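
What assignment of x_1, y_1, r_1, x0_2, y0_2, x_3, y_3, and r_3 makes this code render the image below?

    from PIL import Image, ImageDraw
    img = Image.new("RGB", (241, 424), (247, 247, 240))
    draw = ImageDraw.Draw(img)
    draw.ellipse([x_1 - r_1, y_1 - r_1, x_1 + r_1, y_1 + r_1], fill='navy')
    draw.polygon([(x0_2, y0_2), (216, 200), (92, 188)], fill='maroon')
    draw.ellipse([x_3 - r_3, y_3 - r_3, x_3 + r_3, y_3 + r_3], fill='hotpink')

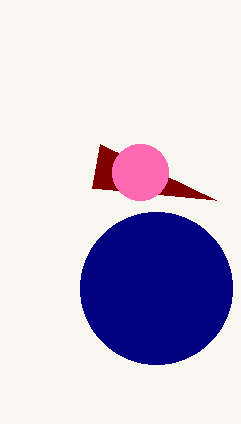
x_1 = 156
y_1 = 288
r_1 = 76
x0_2 = 100
y0_2 = 144
x_3 = 140
y_3 = 172
r_3 = 28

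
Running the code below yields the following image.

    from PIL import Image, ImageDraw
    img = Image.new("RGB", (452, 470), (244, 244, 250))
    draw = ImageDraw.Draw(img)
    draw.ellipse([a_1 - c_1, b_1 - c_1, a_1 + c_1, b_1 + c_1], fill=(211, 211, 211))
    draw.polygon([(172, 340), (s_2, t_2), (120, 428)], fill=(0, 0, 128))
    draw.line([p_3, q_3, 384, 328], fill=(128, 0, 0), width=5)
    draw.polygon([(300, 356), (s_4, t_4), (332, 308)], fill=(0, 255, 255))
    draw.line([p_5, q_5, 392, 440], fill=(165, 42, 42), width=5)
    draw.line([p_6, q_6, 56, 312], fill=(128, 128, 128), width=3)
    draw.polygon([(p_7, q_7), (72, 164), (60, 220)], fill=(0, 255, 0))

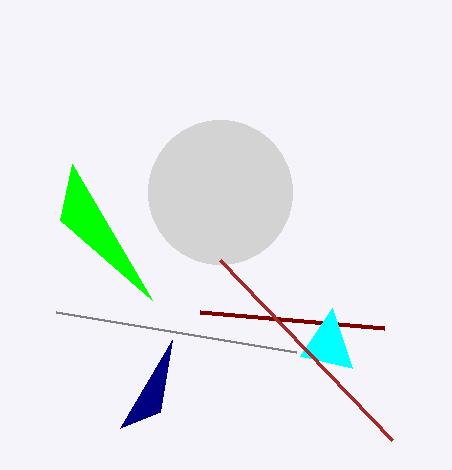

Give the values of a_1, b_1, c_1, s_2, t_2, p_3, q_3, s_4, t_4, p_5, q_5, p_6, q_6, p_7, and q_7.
a_1 = 220, b_1 = 192, c_1 = 72, s_2 = 160, t_2 = 412, p_3 = 200, q_3 = 312, s_4 = 352, t_4 = 368, p_5 = 220, q_5 = 260, p_6 = 296, q_6 = 352, p_7 = 152, q_7 = 300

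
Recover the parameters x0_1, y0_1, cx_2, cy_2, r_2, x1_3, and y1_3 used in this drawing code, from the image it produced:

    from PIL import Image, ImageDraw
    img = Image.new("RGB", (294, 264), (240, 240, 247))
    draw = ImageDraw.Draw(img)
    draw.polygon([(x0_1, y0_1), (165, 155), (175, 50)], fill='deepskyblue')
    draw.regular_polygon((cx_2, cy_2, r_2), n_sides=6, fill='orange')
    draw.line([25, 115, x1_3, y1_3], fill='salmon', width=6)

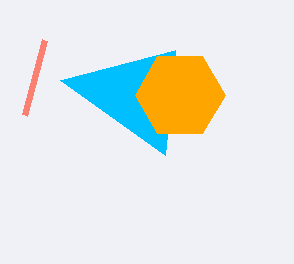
x0_1 = 60
y0_1 = 80
cx_2 = 180
cy_2 = 95
r_2 = 45
x1_3 = 45
y1_3 = 40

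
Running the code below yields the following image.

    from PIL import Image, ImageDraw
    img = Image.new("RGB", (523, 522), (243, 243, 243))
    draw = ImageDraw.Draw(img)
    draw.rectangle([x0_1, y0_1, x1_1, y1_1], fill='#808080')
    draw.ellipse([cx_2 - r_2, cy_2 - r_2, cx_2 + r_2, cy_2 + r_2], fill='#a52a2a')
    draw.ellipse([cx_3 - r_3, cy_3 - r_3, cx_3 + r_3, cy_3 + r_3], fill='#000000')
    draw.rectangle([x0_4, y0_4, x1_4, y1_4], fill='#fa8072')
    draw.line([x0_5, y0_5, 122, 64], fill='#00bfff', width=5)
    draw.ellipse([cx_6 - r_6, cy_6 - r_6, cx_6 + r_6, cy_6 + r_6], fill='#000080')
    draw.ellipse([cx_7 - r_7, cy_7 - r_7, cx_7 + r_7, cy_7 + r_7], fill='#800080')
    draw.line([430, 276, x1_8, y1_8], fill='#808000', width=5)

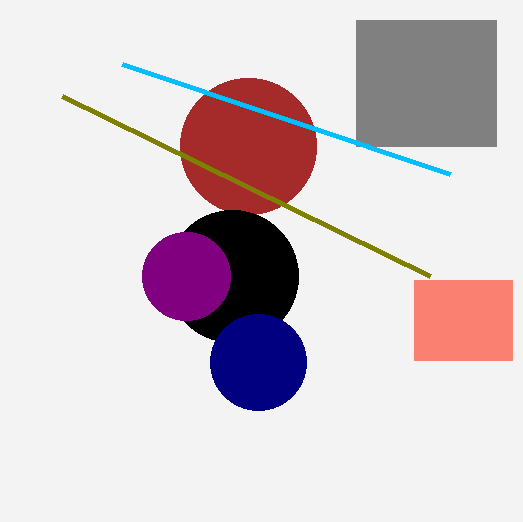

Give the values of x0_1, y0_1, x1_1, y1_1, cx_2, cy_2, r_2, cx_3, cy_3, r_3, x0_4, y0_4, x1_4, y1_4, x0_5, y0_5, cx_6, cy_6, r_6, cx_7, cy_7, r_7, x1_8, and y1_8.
x0_1 = 356; y0_1 = 20; x1_1 = 496; y1_1 = 146; cx_2 = 248; cy_2 = 146; r_2 = 68; cx_3 = 232; cy_3 = 276; r_3 = 66; x0_4 = 414; y0_4 = 280; x1_4 = 512; y1_4 = 360; x0_5 = 450; y0_5 = 174; cx_6 = 258; cy_6 = 362; r_6 = 48; cx_7 = 186; cy_7 = 276; r_7 = 44; x1_8 = 62; y1_8 = 96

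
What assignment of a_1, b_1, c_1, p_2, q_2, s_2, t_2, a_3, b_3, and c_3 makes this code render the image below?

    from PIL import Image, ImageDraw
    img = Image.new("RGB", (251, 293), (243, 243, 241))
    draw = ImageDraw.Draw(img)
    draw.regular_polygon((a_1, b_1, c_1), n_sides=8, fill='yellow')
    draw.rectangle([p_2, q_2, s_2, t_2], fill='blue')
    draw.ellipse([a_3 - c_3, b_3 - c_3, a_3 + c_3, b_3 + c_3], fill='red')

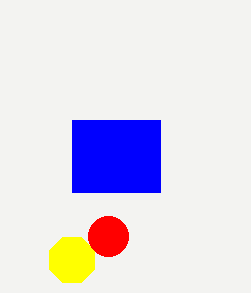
a_1 = 72, b_1 = 260, c_1 = 24, p_2 = 72, q_2 = 120, s_2 = 160, t_2 = 192, a_3 = 108, b_3 = 236, c_3 = 20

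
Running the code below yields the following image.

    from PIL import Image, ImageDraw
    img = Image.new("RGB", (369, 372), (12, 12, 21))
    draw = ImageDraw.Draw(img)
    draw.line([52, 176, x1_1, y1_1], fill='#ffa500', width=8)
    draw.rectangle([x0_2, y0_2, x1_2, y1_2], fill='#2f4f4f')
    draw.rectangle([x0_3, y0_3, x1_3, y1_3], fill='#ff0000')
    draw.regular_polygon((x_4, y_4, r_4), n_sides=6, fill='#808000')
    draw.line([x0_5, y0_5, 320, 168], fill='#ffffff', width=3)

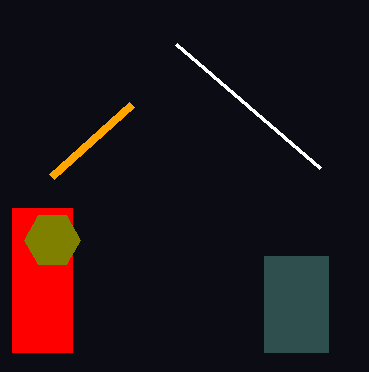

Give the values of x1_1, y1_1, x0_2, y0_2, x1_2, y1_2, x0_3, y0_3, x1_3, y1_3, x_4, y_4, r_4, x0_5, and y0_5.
x1_1 = 132; y1_1 = 104; x0_2 = 264; y0_2 = 256; x1_2 = 328; y1_2 = 352; x0_3 = 12; y0_3 = 208; x1_3 = 72; y1_3 = 352; x_4 = 52; y_4 = 240; r_4 = 28; x0_5 = 176; y0_5 = 44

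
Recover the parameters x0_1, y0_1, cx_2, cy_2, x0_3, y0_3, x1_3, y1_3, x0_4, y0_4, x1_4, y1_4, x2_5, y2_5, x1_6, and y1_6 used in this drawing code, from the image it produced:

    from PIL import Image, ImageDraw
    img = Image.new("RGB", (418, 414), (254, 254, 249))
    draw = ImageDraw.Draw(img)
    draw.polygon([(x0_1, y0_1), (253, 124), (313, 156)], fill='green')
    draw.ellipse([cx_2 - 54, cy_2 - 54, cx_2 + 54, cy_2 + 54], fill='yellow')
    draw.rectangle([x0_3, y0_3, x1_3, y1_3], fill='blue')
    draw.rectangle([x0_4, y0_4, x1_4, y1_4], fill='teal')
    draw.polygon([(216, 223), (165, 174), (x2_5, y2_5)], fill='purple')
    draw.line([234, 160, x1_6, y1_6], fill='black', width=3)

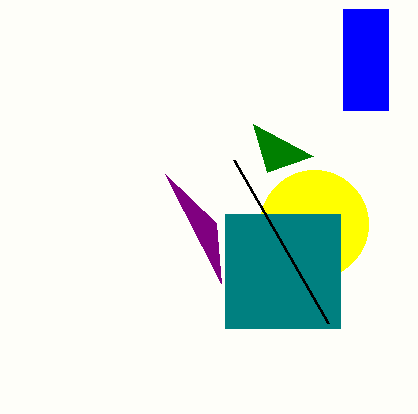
x0_1 = 267, y0_1 = 172, cx_2 = 314, cy_2 = 224, x0_3 = 343, y0_3 = 9, x1_3 = 388, y1_3 = 110, x0_4 = 225, y0_4 = 214, x1_4 = 340, y1_4 = 328, x2_5 = 221, y2_5 = 283, x1_6 = 328, y1_6 = 323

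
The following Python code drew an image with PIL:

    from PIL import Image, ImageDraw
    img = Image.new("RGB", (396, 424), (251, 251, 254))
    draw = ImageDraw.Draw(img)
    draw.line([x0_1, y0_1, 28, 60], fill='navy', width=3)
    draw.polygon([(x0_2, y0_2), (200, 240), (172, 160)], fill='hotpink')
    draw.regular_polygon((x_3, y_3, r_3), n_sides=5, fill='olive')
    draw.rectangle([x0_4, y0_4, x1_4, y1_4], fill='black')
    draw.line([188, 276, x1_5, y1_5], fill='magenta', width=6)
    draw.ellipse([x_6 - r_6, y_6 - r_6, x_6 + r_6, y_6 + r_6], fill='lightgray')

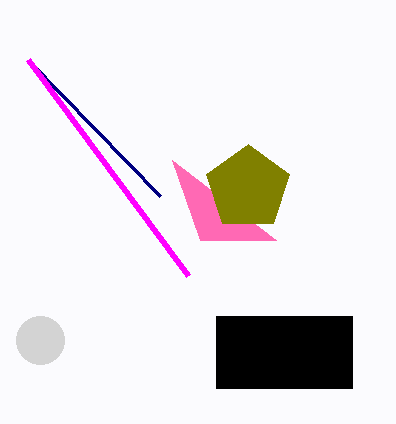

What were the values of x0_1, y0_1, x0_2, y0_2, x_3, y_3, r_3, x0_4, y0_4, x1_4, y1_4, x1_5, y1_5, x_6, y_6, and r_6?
x0_1 = 160
y0_1 = 196
x0_2 = 276
y0_2 = 240
x_3 = 248
y_3 = 188
r_3 = 44
x0_4 = 216
y0_4 = 316
x1_4 = 352
y1_4 = 388
x1_5 = 28
y1_5 = 60
x_6 = 40
y_6 = 340
r_6 = 24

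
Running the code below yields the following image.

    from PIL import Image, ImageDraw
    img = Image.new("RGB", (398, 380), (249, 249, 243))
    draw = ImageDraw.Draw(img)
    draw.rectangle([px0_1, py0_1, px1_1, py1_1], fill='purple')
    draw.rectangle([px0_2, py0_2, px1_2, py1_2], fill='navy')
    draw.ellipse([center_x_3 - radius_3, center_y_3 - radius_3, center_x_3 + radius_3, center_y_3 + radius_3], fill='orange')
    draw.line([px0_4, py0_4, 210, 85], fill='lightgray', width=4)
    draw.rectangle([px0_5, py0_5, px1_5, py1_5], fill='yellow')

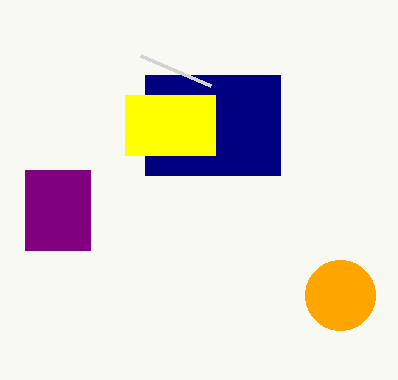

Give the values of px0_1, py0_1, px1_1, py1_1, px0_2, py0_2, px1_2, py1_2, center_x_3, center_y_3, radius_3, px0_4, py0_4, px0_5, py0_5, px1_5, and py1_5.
px0_1 = 25, py0_1 = 170, px1_1 = 90, py1_1 = 250, px0_2 = 145, py0_2 = 75, px1_2 = 280, py1_2 = 175, center_x_3 = 340, center_y_3 = 295, radius_3 = 35, px0_4 = 140, py0_4 = 55, px0_5 = 125, py0_5 = 95, px1_5 = 215, py1_5 = 155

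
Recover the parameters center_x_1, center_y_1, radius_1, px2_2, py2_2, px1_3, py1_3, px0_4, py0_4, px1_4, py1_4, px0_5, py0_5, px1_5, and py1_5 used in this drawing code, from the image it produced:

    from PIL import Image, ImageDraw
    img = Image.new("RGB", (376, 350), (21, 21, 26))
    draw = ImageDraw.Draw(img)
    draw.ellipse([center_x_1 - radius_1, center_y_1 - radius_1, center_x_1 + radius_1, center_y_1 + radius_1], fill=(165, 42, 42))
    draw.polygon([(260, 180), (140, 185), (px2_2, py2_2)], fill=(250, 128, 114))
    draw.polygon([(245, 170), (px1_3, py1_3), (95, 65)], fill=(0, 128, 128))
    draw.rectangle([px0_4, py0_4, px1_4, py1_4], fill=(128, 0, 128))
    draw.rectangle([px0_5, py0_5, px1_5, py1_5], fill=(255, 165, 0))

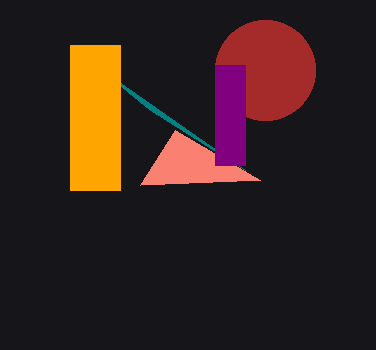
center_x_1 = 265
center_y_1 = 70
radius_1 = 50
px2_2 = 175
py2_2 = 130
px1_3 = 150
py1_3 = 110
px0_4 = 215
py0_4 = 65
px1_4 = 245
py1_4 = 165
px0_5 = 70
py0_5 = 45
px1_5 = 120
py1_5 = 190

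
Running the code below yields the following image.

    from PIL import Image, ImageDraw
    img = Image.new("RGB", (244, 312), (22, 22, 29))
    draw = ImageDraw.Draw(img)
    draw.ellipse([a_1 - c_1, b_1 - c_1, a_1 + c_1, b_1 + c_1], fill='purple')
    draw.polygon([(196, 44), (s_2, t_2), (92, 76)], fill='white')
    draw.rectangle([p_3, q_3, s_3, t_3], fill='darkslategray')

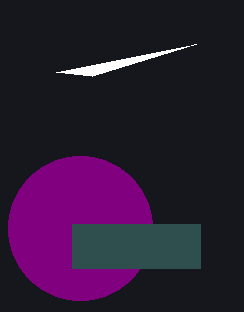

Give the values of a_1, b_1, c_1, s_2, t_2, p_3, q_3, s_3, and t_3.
a_1 = 80, b_1 = 228, c_1 = 72, s_2 = 56, t_2 = 72, p_3 = 72, q_3 = 224, s_3 = 200, t_3 = 268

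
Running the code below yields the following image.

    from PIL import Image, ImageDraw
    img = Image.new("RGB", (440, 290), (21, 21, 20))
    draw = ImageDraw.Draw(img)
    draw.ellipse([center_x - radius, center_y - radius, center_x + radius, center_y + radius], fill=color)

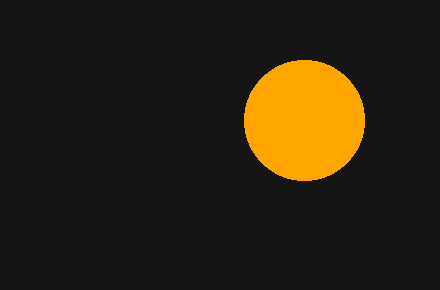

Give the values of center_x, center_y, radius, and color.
center_x = 304
center_y = 120
radius = 60
color = 'orange'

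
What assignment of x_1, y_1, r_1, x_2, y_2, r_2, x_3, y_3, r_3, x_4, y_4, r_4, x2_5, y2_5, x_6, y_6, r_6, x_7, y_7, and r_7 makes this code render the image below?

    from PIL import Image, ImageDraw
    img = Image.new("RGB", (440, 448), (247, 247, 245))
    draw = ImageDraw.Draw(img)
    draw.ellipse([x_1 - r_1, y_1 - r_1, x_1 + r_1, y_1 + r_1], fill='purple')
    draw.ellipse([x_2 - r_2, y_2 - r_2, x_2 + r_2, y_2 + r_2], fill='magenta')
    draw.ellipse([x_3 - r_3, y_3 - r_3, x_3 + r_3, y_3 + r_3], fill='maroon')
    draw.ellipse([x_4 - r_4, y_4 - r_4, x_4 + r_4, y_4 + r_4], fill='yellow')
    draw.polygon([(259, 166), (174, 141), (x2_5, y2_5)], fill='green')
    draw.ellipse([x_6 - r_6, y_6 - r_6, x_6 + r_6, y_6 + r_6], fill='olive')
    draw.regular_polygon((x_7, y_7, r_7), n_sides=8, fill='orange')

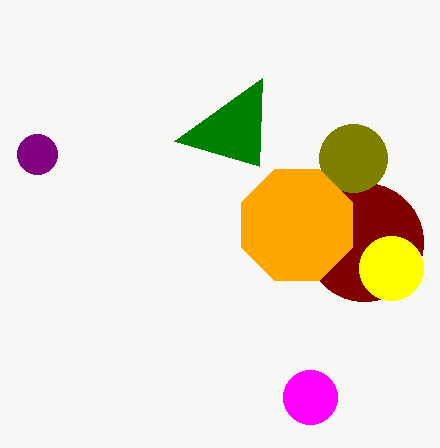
x_1 = 37, y_1 = 154, r_1 = 20, x_2 = 310, y_2 = 397, r_2 = 27, x_3 = 364, y_3 = 242, r_3 = 59, x_4 = 391, y_4 = 268, r_4 = 32, x2_5 = 262, y2_5 = 78, x_6 = 353, y_6 = 158, r_6 = 34, x_7 = 297, y_7 = 225, r_7 = 60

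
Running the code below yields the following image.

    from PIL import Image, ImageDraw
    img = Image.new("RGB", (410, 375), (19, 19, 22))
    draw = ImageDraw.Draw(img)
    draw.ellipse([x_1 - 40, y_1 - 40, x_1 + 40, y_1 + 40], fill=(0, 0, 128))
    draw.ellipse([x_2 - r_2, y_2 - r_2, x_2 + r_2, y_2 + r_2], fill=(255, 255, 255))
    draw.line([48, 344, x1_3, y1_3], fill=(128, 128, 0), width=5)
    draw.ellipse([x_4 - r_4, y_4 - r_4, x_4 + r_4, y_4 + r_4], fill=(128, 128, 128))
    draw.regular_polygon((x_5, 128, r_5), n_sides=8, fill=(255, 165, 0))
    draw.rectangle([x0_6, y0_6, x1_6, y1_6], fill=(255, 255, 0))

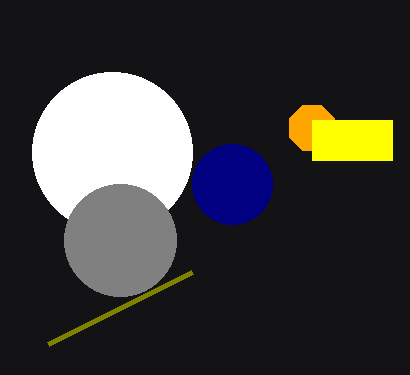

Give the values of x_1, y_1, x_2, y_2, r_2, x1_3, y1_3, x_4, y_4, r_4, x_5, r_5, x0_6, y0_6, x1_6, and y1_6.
x_1 = 232
y_1 = 184
x_2 = 112
y_2 = 152
r_2 = 80
x1_3 = 192
y1_3 = 272
x_4 = 120
y_4 = 240
r_4 = 56
x_5 = 312
r_5 = 24
x0_6 = 312
y0_6 = 120
x1_6 = 392
y1_6 = 160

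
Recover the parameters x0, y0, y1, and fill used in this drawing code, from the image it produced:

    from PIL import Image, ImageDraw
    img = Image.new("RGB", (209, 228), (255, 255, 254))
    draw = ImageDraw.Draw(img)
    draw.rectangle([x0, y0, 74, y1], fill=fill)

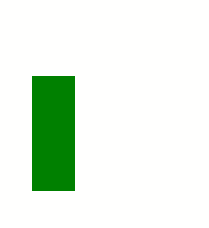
x0 = 32
y0 = 76
y1 = 190
fill = 'green'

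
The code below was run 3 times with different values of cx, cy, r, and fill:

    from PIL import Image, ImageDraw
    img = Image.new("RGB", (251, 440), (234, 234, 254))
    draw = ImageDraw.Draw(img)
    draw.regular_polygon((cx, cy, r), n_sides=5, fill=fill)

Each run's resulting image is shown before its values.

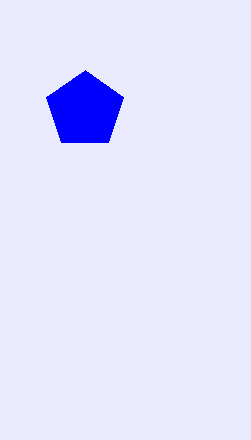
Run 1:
cx = 85
cy = 110
r = 40
fill = 'blue'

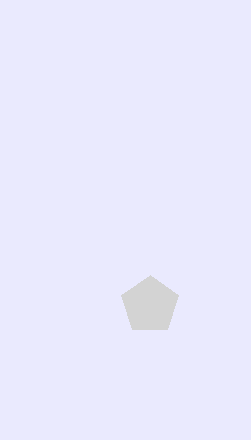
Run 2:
cx = 150, cy = 305, r = 30, fill = 'lightgray'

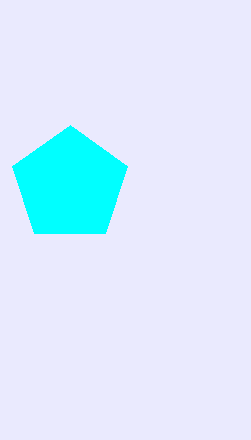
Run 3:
cx = 70
cy = 185
r = 60
fill = 'cyan'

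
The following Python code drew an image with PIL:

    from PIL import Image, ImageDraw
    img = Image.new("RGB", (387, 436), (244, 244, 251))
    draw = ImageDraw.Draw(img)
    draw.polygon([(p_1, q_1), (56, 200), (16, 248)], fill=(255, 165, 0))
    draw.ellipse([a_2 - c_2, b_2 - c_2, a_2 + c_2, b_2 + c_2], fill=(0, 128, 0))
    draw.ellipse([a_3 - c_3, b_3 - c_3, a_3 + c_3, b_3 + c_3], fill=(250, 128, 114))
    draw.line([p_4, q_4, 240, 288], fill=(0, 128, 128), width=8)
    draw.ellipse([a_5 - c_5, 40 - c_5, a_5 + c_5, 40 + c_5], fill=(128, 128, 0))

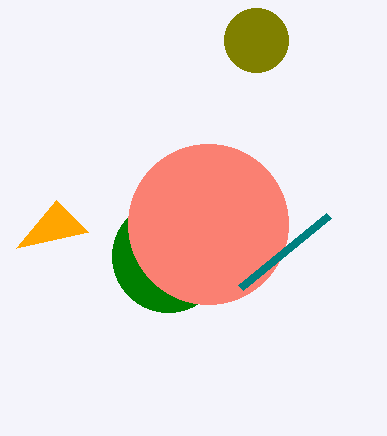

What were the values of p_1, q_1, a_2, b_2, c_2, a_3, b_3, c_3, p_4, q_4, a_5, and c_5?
p_1 = 88; q_1 = 232; a_2 = 168; b_2 = 256; c_2 = 56; a_3 = 208; b_3 = 224; c_3 = 80; p_4 = 328; q_4 = 216; a_5 = 256; c_5 = 32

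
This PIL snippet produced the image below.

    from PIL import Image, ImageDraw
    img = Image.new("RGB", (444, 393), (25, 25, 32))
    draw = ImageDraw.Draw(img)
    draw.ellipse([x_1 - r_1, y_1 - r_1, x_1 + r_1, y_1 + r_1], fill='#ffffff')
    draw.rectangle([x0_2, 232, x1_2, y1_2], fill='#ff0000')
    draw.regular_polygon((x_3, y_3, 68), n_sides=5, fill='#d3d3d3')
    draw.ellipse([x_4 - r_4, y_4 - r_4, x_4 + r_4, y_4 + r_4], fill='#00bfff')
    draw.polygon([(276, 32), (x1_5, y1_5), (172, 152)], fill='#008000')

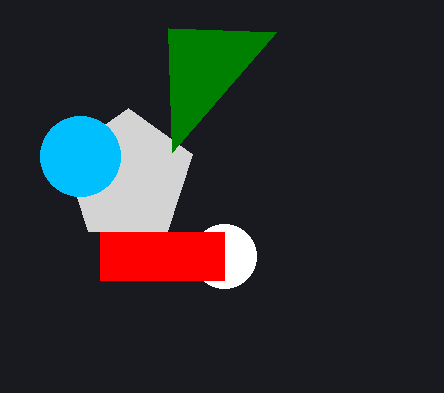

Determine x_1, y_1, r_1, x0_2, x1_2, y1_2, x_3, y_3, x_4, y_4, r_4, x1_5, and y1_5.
x_1 = 224
y_1 = 256
r_1 = 32
x0_2 = 100
x1_2 = 224
y1_2 = 280
x_3 = 128
y_3 = 176
x_4 = 80
y_4 = 156
r_4 = 40
x1_5 = 168
y1_5 = 28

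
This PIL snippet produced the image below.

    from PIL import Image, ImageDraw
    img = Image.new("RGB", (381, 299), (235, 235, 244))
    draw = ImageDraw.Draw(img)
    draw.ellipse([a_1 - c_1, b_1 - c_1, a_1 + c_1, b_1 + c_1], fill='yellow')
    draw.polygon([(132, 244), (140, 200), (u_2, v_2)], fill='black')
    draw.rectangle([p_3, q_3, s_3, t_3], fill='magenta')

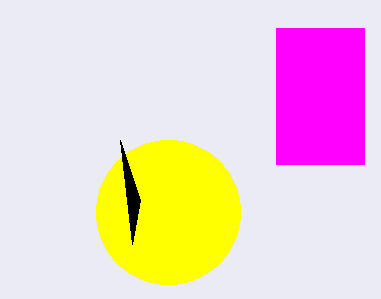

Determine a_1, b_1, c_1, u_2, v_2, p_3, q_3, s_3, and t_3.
a_1 = 168; b_1 = 212; c_1 = 72; u_2 = 120; v_2 = 140; p_3 = 276; q_3 = 28; s_3 = 364; t_3 = 164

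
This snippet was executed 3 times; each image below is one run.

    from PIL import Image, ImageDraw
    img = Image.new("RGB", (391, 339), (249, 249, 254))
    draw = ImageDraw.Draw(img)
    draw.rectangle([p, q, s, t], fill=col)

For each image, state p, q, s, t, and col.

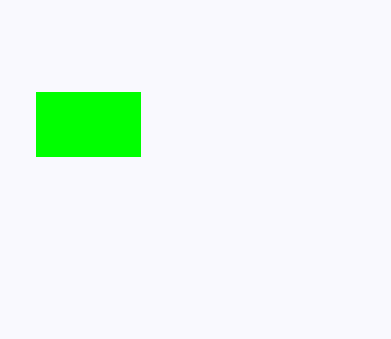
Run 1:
p = 36
q = 92
s = 140
t = 156
col = 'lime'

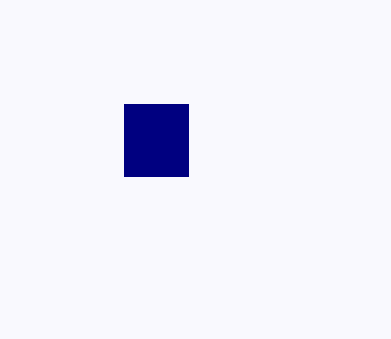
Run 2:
p = 124, q = 104, s = 188, t = 176, col = 'navy'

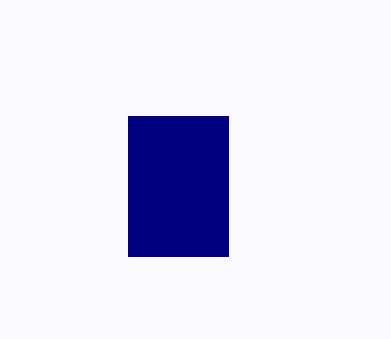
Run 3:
p = 128, q = 116, s = 228, t = 256, col = 'navy'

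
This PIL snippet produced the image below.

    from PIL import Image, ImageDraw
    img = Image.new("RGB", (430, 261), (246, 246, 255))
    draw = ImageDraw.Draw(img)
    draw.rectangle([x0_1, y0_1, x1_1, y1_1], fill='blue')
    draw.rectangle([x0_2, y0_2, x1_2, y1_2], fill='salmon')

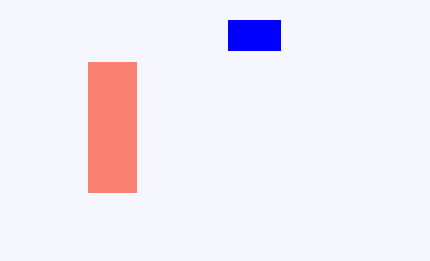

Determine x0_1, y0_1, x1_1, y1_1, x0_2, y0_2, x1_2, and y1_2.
x0_1 = 228; y0_1 = 20; x1_1 = 280; y1_1 = 50; x0_2 = 88; y0_2 = 62; x1_2 = 136; y1_2 = 192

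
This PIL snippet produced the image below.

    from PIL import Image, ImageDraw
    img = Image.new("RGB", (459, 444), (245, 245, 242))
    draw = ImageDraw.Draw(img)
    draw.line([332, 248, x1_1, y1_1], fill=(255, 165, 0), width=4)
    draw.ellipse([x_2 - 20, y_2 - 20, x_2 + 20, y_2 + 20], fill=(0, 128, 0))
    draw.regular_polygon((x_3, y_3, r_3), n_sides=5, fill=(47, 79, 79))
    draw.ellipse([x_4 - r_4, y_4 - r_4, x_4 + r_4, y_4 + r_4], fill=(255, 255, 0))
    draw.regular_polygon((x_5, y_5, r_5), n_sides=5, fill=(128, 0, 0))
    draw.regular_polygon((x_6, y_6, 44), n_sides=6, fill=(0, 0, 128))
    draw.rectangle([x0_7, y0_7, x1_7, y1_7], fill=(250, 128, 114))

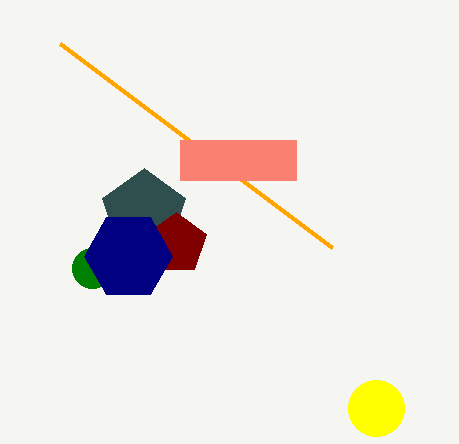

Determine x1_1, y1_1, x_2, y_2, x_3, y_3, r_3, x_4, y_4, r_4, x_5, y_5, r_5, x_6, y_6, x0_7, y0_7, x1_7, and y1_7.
x1_1 = 60; y1_1 = 44; x_2 = 92; y_2 = 268; x_3 = 144; y_3 = 212; r_3 = 44; x_4 = 376; y_4 = 408; r_4 = 28; x_5 = 176; y_5 = 244; r_5 = 32; x_6 = 128; y_6 = 256; x0_7 = 180; y0_7 = 140; x1_7 = 296; y1_7 = 180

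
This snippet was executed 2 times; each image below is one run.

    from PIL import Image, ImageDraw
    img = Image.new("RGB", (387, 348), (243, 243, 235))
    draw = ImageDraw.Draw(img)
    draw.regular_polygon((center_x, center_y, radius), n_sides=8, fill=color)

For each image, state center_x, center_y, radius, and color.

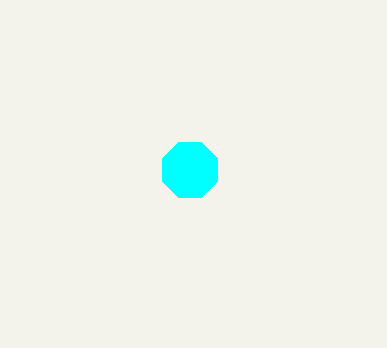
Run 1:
center_x = 190
center_y = 170
radius = 30
color = 'cyan'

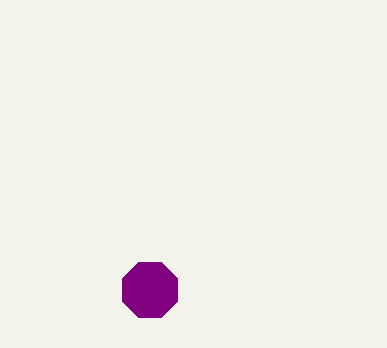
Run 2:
center_x = 150; center_y = 290; radius = 30; color = 'purple'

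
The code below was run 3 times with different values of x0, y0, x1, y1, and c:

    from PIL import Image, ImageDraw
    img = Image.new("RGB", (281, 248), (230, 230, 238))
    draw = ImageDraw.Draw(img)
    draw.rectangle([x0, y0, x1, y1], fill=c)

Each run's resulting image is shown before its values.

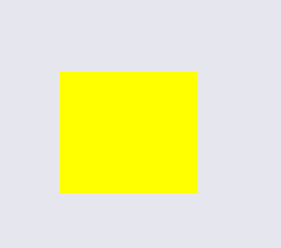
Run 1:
x0 = 60; y0 = 72; x1 = 196; y1 = 192; c = 'yellow'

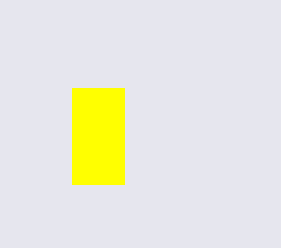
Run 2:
x0 = 72; y0 = 88; x1 = 124; y1 = 184; c = 'yellow'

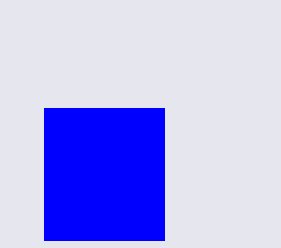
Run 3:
x0 = 44, y0 = 108, x1 = 164, y1 = 240, c = 'blue'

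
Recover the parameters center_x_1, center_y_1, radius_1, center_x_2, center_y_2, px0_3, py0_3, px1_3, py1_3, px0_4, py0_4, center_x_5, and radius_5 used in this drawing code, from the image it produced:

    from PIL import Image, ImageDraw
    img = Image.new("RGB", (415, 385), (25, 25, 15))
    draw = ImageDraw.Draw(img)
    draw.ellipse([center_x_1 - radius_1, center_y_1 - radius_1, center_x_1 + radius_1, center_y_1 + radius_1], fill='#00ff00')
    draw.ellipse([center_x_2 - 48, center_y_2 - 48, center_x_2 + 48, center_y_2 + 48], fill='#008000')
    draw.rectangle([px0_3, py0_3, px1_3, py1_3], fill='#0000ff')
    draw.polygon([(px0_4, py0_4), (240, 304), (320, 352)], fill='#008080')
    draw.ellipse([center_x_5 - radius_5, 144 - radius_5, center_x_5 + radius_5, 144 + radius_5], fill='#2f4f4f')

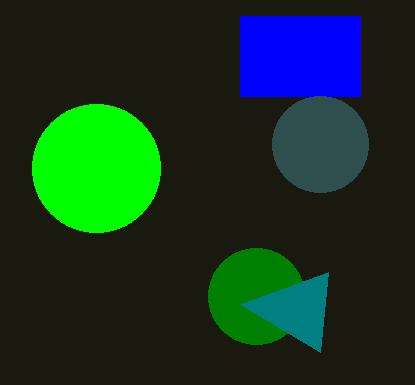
center_x_1 = 96; center_y_1 = 168; radius_1 = 64; center_x_2 = 256; center_y_2 = 296; px0_3 = 240; py0_3 = 16; px1_3 = 360; py1_3 = 96; px0_4 = 328; py0_4 = 272; center_x_5 = 320; radius_5 = 48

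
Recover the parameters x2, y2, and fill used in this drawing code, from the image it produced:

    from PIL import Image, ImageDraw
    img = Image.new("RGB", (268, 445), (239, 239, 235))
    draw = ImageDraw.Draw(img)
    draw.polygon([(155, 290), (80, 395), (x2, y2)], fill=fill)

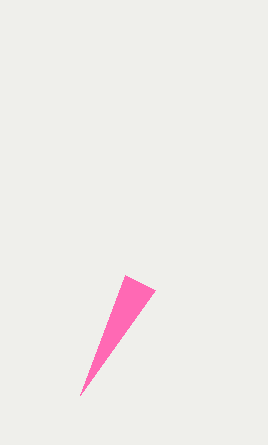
x2 = 125, y2 = 275, fill = 'hotpink'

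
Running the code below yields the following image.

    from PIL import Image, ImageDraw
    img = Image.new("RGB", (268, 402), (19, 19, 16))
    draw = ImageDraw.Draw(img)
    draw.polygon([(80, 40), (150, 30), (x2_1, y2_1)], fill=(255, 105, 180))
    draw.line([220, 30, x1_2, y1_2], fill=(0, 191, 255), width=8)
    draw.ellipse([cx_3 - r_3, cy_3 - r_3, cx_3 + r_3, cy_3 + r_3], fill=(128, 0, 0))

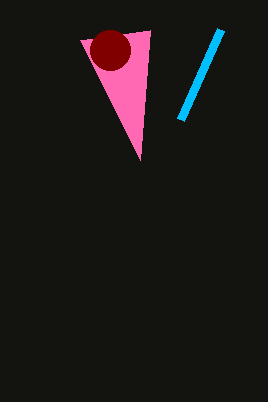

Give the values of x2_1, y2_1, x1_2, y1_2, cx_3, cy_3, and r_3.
x2_1 = 140
y2_1 = 160
x1_2 = 180
y1_2 = 120
cx_3 = 110
cy_3 = 50
r_3 = 20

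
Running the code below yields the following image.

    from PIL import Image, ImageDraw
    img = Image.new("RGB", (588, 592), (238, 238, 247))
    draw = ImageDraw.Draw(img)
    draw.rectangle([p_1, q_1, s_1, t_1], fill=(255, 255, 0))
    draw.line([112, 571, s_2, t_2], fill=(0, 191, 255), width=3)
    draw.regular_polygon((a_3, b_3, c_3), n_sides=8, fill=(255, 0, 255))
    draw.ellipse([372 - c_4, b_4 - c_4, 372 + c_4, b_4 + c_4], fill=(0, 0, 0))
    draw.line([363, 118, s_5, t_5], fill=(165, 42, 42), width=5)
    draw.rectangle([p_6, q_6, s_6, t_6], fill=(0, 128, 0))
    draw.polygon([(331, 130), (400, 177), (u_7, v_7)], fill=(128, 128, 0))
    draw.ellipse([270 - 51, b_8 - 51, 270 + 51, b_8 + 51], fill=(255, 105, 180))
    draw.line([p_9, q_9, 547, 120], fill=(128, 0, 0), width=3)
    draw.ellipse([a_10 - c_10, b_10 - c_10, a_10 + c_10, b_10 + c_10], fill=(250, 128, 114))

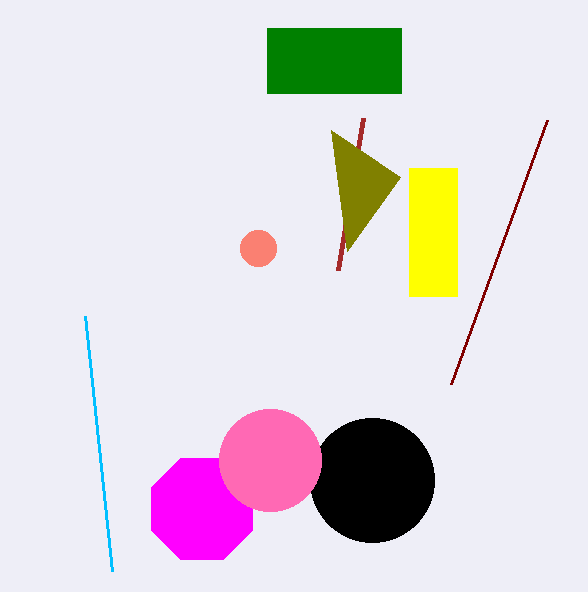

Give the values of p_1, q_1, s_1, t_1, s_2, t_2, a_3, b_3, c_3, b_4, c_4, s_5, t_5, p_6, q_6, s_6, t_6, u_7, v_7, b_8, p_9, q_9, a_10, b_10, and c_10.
p_1 = 409, q_1 = 168, s_1 = 457, t_1 = 296, s_2 = 85, t_2 = 316, a_3 = 202, b_3 = 509, c_3 = 55, b_4 = 480, c_4 = 62, s_5 = 338, t_5 = 270, p_6 = 267, q_6 = 28, s_6 = 401, t_6 = 93, u_7 = 347, v_7 = 251, b_8 = 460, p_9 = 451, q_9 = 384, a_10 = 258, b_10 = 248, c_10 = 18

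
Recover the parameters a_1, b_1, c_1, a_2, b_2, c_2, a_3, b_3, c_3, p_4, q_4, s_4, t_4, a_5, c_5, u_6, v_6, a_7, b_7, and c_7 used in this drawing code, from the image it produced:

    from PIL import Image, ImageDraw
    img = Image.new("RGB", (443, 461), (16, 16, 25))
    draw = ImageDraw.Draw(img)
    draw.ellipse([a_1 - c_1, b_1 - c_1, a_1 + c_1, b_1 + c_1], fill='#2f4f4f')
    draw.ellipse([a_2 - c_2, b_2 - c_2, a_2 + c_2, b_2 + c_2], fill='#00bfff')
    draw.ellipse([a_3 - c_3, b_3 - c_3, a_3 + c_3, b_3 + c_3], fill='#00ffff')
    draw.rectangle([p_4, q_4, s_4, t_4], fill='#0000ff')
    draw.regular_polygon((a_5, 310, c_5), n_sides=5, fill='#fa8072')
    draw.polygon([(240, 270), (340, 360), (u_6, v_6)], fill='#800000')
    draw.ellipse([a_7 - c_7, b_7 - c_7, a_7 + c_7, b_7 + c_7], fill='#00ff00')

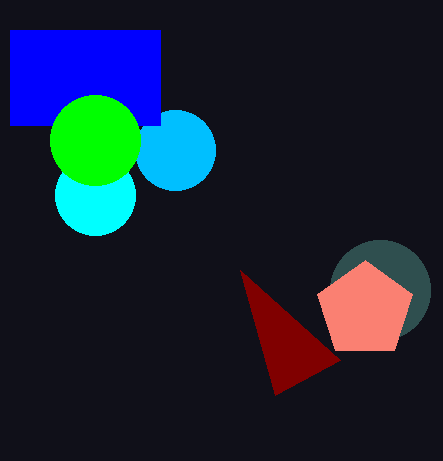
a_1 = 380; b_1 = 290; c_1 = 50; a_2 = 175; b_2 = 150; c_2 = 40; a_3 = 95; b_3 = 195; c_3 = 40; p_4 = 10; q_4 = 30; s_4 = 160; t_4 = 125; a_5 = 365; c_5 = 50; u_6 = 275; v_6 = 395; a_7 = 95; b_7 = 140; c_7 = 45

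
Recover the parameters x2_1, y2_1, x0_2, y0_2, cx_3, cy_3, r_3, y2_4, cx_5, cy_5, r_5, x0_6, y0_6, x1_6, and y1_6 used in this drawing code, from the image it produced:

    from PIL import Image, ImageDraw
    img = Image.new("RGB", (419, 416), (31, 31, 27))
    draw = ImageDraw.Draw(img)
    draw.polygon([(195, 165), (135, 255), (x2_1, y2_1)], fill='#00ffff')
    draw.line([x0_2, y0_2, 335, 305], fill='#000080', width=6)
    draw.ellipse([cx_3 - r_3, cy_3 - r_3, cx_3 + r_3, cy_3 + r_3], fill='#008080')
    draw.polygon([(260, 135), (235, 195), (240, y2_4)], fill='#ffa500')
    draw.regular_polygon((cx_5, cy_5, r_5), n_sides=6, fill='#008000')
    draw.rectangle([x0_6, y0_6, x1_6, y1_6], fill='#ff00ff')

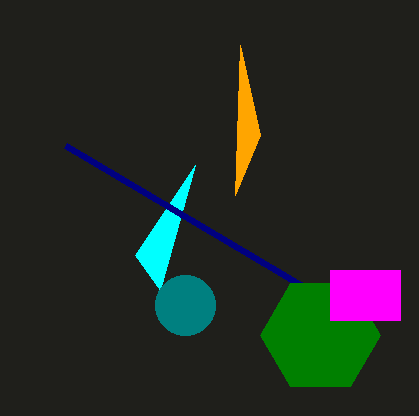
x2_1 = 160
y2_1 = 290
x0_2 = 65
y0_2 = 145
cx_3 = 185
cy_3 = 305
r_3 = 30
y2_4 = 45
cx_5 = 320
cy_5 = 335
r_5 = 60
x0_6 = 330
y0_6 = 270
x1_6 = 400
y1_6 = 320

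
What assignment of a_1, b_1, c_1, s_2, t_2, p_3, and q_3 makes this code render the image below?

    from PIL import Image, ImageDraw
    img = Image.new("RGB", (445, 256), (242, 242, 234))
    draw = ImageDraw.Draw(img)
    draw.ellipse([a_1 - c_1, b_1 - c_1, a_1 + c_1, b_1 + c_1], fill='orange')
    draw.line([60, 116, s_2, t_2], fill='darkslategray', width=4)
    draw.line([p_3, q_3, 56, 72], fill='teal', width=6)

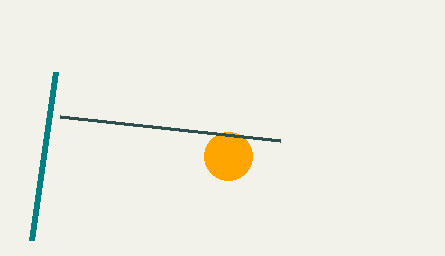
a_1 = 228
b_1 = 156
c_1 = 24
s_2 = 280
t_2 = 140
p_3 = 32
q_3 = 240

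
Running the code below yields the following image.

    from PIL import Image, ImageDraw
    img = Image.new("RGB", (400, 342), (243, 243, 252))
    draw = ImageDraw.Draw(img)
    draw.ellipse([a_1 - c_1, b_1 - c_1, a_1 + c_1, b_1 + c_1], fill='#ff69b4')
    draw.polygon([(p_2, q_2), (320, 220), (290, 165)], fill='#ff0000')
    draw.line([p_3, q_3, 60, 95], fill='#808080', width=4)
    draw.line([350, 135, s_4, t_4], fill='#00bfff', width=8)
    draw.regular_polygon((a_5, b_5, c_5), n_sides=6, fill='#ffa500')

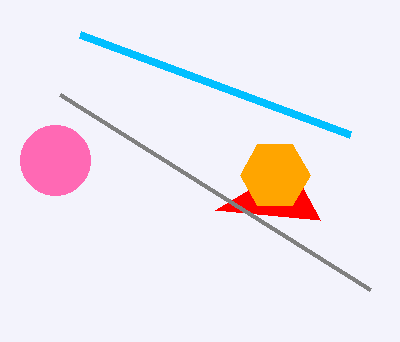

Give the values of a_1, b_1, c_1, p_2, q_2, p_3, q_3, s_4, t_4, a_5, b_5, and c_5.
a_1 = 55, b_1 = 160, c_1 = 35, p_2 = 215, q_2 = 210, p_3 = 370, q_3 = 290, s_4 = 80, t_4 = 35, a_5 = 275, b_5 = 175, c_5 = 35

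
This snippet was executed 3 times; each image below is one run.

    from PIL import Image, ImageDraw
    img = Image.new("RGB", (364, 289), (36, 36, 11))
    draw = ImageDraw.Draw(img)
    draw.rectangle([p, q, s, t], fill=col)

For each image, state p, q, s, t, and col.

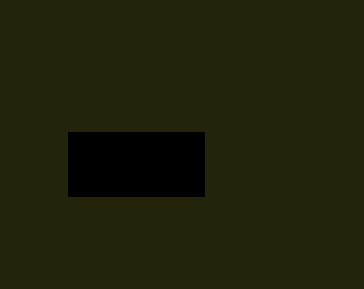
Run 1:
p = 68, q = 132, s = 204, t = 196, col = 'black'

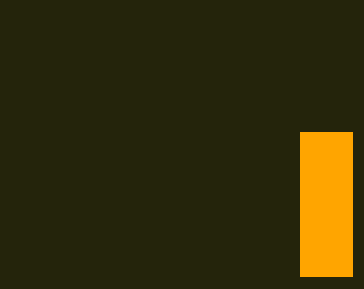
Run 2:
p = 300
q = 132
s = 352
t = 276
col = 'orange'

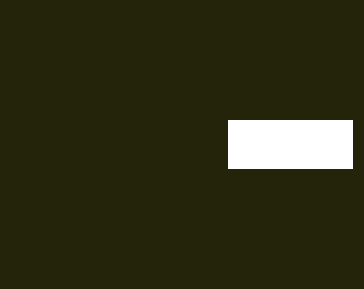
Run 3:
p = 228; q = 120; s = 352; t = 168; col = 'white'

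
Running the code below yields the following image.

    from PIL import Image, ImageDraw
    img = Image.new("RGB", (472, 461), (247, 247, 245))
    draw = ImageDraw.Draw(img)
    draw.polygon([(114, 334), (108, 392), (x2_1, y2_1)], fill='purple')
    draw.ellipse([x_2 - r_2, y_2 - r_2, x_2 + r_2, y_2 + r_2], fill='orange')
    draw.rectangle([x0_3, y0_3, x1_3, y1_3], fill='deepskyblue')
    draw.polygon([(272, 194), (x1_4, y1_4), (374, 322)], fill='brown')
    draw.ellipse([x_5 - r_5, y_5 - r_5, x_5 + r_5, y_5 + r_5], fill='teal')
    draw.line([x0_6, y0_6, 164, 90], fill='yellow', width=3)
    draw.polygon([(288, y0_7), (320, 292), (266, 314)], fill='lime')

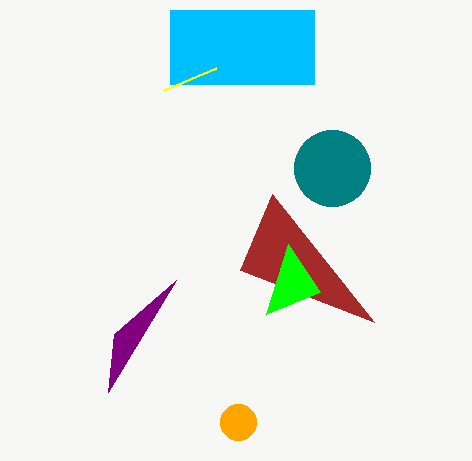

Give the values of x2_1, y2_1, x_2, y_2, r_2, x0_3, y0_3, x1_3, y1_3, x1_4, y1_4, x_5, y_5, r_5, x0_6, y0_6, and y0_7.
x2_1 = 176, y2_1 = 280, x_2 = 238, y_2 = 422, r_2 = 18, x0_3 = 170, y0_3 = 10, x1_3 = 314, y1_3 = 84, x1_4 = 240, y1_4 = 270, x_5 = 332, y_5 = 168, r_5 = 38, x0_6 = 216, y0_6 = 68, y0_7 = 244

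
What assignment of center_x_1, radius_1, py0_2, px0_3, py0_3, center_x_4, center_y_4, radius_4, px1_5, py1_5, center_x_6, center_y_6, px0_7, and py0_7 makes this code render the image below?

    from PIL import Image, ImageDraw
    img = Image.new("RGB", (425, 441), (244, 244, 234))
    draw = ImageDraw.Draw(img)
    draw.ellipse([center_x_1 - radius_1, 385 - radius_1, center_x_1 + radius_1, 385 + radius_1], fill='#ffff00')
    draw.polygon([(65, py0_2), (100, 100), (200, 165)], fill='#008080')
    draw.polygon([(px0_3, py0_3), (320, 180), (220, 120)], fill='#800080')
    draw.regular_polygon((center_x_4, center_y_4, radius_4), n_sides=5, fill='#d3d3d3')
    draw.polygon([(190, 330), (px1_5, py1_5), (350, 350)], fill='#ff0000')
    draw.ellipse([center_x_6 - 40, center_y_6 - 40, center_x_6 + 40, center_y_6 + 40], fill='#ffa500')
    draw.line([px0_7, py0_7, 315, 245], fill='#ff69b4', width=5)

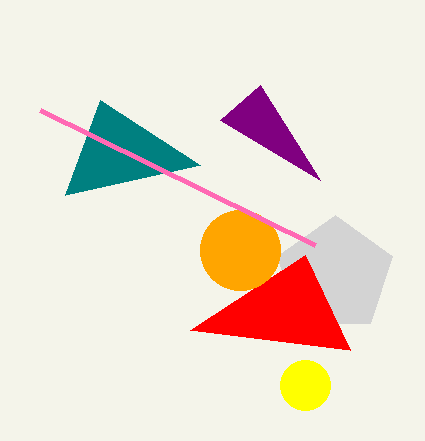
center_x_1 = 305; radius_1 = 25; py0_2 = 195; px0_3 = 260; py0_3 = 85; center_x_4 = 335; center_y_4 = 275; radius_4 = 60; px1_5 = 305; py1_5 = 255; center_x_6 = 240; center_y_6 = 250; px0_7 = 40; py0_7 = 110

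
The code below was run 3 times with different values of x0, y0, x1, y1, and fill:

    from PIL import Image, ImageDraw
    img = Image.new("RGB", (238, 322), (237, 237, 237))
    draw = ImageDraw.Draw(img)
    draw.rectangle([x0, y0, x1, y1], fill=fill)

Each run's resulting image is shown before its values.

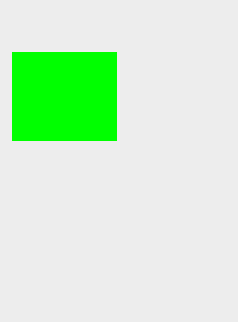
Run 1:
x0 = 12
y0 = 52
x1 = 116
y1 = 140
fill = 'lime'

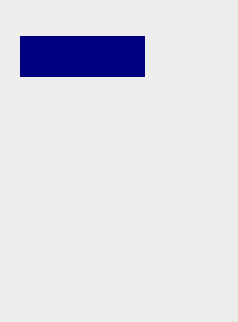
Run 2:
x0 = 20, y0 = 36, x1 = 144, y1 = 76, fill = 'navy'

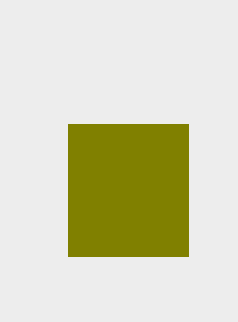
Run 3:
x0 = 68; y0 = 124; x1 = 188; y1 = 256; fill = 'olive'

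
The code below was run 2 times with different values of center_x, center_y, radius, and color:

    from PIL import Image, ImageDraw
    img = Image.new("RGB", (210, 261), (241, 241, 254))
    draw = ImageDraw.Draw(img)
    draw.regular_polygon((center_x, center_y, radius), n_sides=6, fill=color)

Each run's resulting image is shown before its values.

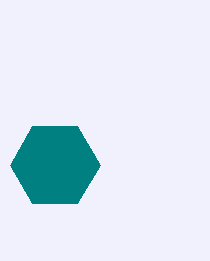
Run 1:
center_x = 55
center_y = 165
radius = 45
color = 'teal'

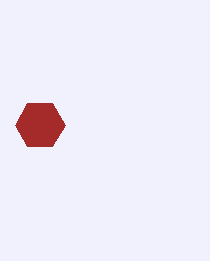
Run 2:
center_x = 40
center_y = 125
radius = 25
color = 'brown'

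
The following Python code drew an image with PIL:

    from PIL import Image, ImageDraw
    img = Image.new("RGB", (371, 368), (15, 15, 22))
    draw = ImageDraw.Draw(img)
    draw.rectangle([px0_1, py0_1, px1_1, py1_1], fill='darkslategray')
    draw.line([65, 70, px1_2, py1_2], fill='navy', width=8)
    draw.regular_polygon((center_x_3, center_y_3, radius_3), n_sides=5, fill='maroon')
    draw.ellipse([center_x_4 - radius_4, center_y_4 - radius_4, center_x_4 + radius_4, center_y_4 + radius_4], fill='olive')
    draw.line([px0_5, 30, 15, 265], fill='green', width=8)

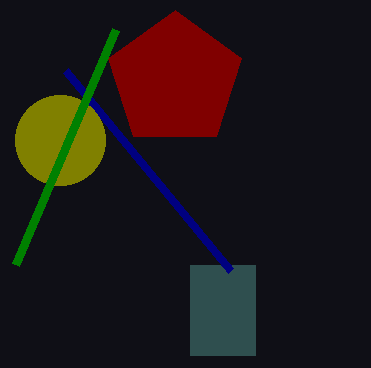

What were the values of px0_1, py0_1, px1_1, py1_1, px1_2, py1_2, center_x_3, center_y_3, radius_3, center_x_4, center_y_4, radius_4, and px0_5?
px0_1 = 190; py0_1 = 265; px1_1 = 255; py1_1 = 355; px1_2 = 230; py1_2 = 270; center_x_3 = 175; center_y_3 = 80; radius_3 = 70; center_x_4 = 60; center_y_4 = 140; radius_4 = 45; px0_5 = 115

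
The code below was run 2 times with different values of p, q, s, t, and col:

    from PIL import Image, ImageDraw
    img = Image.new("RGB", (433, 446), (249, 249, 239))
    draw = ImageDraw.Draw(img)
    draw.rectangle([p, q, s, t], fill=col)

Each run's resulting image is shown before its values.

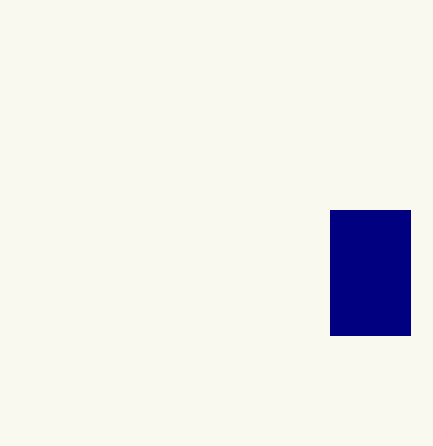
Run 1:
p = 330; q = 210; s = 410; t = 335; col = 'navy'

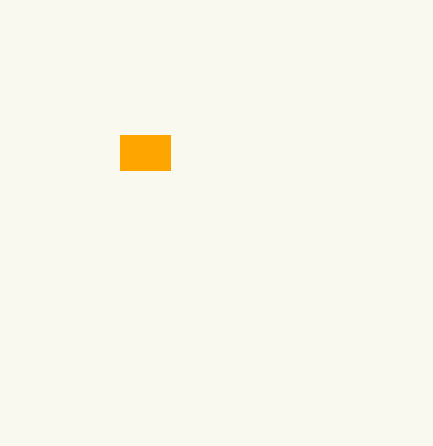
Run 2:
p = 120, q = 135, s = 170, t = 170, col = 'orange'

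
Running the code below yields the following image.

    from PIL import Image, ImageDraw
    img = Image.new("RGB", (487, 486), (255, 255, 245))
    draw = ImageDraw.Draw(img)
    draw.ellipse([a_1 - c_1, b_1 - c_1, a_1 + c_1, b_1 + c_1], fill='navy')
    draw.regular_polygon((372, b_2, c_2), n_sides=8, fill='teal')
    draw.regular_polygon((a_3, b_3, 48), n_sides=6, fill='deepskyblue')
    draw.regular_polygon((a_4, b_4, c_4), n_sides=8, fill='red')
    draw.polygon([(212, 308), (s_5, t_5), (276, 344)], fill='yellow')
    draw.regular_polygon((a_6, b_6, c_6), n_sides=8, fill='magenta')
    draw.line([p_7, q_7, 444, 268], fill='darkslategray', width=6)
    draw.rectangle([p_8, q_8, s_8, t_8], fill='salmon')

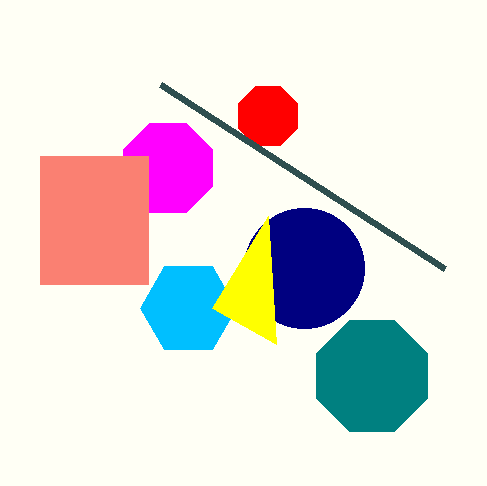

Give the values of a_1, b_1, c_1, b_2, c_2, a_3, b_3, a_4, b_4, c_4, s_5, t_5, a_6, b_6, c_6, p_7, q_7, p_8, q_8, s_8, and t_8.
a_1 = 304, b_1 = 268, c_1 = 60, b_2 = 376, c_2 = 60, a_3 = 188, b_3 = 308, a_4 = 268, b_4 = 116, c_4 = 32, s_5 = 268, t_5 = 216, a_6 = 168, b_6 = 168, c_6 = 48, p_7 = 160, q_7 = 84, p_8 = 40, q_8 = 156, s_8 = 148, t_8 = 284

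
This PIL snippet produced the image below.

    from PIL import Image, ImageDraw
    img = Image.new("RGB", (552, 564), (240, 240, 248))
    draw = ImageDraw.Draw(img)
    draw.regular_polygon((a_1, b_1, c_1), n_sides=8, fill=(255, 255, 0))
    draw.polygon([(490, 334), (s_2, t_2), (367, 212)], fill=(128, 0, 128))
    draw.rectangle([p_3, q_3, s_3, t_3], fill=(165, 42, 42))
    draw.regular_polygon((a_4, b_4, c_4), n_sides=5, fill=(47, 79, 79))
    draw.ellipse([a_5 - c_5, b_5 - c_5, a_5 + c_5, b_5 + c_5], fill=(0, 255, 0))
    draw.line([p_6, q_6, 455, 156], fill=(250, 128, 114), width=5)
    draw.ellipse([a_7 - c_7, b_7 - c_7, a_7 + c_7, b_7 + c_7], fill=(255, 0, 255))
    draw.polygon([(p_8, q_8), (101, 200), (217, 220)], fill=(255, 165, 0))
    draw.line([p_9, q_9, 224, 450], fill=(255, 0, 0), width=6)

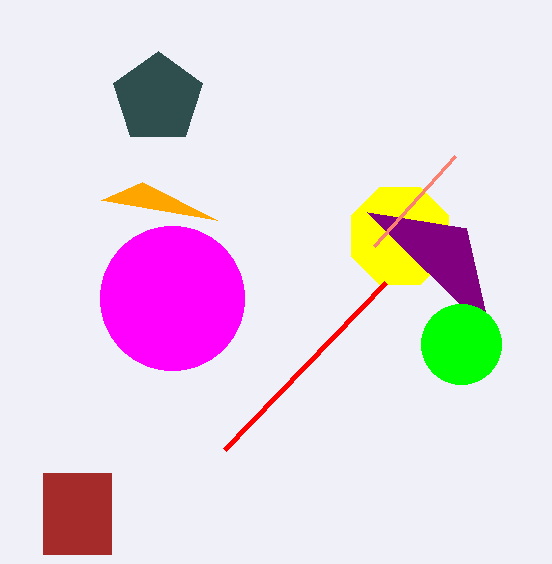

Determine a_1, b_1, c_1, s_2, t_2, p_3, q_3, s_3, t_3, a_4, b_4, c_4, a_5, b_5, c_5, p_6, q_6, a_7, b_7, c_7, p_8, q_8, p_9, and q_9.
a_1 = 400, b_1 = 236, c_1 = 53, s_2 = 466, t_2 = 228, p_3 = 43, q_3 = 473, s_3 = 111, t_3 = 554, a_4 = 158, b_4 = 98, c_4 = 47, a_5 = 461, b_5 = 344, c_5 = 40, p_6 = 374, q_6 = 246, a_7 = 172, b_7 = 298, c_7 = 72, p_8 = 142, q_8 = 182, p_9 = 385, q_9 = 283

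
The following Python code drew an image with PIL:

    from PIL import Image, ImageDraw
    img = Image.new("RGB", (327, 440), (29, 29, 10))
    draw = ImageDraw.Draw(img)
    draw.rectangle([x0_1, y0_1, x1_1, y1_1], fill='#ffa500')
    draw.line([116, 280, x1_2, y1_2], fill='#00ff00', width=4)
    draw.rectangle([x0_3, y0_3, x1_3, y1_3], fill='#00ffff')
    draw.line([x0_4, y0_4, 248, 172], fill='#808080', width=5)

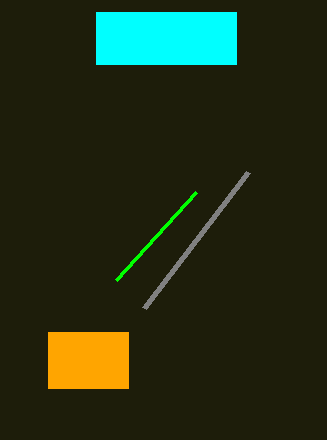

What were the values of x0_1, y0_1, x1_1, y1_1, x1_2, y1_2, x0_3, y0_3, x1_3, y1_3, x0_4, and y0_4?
x0_1 = 48; y0_1 = 332; x1_1 = 128; y1_1 = 388; x1_2 = 196; y1_2 = 192; x0_3 = 96; y0_3 = 12; x1_3 = 236; y1_3 = 64; x0_4 = 144; y0_4 = 308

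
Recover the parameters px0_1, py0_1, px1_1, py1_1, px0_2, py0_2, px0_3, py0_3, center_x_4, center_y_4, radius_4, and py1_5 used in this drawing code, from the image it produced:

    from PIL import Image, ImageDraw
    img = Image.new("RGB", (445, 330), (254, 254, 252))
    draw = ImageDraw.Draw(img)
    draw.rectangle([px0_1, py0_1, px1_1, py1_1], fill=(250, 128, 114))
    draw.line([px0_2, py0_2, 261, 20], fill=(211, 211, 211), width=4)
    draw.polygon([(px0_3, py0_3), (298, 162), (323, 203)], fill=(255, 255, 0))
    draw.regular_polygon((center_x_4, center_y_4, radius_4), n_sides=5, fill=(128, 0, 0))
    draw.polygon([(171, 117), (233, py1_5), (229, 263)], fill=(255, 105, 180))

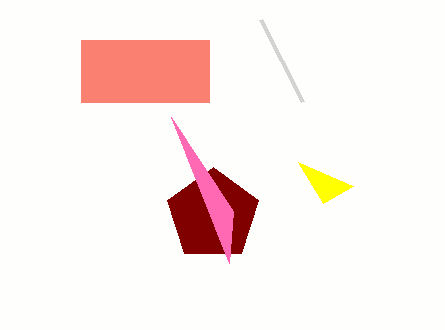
px0_1 = 81
py0_1 = 40
px1_1 = 209
py1_1 = 102
px0_2 = 303
py0_2 = 102
px0_3 = 353
py0_3 = 186
center_x_4 = 213
center_y_4 = 215
radius_4 = 48
py1_5 = 211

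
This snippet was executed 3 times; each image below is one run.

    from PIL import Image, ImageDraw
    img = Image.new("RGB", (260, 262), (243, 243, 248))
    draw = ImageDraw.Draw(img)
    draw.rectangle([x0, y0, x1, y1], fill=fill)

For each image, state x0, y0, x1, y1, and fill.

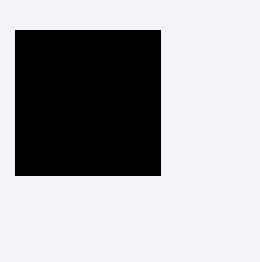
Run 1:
x0 = 15
y0 = 30
x1 = 160
y1 = 175
fill = 'black'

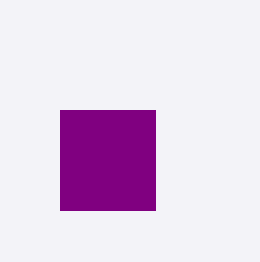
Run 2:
x0 = 60
y0 = 110
x1 = 155
y1 = 210
fill = 'purple'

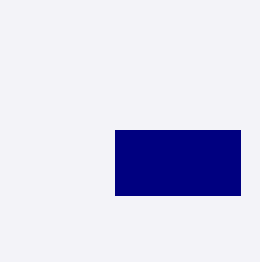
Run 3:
x0 = 115; y0 = 130; x1 = 240; y1 = 195; fill = 'navy'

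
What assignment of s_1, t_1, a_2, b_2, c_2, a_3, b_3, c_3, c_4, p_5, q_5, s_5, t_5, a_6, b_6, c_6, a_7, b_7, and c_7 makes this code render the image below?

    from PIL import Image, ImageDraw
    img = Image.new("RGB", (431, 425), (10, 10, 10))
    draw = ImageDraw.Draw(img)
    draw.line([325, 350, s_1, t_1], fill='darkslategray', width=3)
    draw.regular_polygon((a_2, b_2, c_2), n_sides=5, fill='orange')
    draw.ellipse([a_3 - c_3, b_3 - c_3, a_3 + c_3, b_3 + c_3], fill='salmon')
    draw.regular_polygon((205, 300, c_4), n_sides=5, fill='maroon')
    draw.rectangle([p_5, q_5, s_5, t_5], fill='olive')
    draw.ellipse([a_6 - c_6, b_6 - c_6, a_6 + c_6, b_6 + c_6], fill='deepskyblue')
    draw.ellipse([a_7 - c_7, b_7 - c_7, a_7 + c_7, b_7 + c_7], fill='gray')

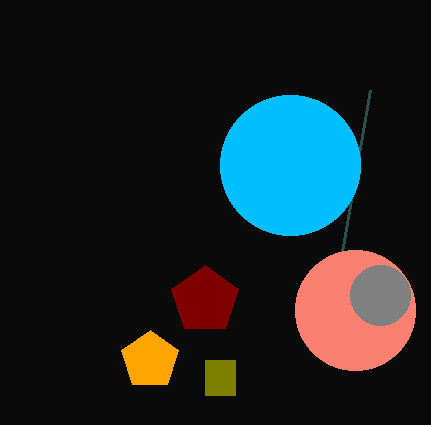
s_1 = 370; t_1 = 90; a_2 = 150; b_2 = 360; c_2 = 30; a_3 = 355; b_3 = 310; c_3 = 60; c_4 = 35; p_5 = 205; q_5 = 360; s_5 = 235; t_5 = 395; a_6 = 290; b_6 = 165; c_6 = 70; a_7 = 380; b_7 = 295; c_7 = 30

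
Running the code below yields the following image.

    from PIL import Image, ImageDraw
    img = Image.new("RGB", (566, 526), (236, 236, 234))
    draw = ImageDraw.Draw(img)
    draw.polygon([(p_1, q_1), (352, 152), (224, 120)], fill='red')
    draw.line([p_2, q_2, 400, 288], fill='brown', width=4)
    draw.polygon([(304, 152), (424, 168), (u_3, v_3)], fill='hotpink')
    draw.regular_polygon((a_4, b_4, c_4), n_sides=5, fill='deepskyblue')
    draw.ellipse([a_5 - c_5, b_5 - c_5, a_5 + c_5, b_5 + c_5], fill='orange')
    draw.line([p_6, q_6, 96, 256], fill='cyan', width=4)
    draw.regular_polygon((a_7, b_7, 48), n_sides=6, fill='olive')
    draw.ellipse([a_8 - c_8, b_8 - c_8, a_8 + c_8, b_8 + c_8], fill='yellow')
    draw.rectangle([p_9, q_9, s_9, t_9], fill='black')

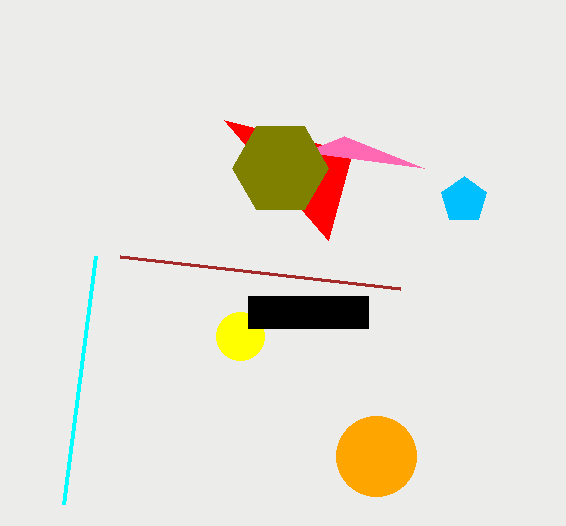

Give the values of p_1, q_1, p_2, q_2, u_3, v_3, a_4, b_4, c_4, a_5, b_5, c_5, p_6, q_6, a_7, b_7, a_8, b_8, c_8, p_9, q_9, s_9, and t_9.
p_1 = 328
q_1 = 240
p_2 = 120
q_2 = 256
u_3 = 344
v_3 = 136
a_4 = 464
b_4 = 200
c_4 = 24
a_5 = 376
b_5 = 456
c_5 = 40
p_6 = 64
q_6 = 504
a_7 = 280
b_7 = 168
a_8 = 240
b_8 = 336
c_8 = 24
p_9 = 248
q_9 = 296
s_9 = 368
t_9 = 328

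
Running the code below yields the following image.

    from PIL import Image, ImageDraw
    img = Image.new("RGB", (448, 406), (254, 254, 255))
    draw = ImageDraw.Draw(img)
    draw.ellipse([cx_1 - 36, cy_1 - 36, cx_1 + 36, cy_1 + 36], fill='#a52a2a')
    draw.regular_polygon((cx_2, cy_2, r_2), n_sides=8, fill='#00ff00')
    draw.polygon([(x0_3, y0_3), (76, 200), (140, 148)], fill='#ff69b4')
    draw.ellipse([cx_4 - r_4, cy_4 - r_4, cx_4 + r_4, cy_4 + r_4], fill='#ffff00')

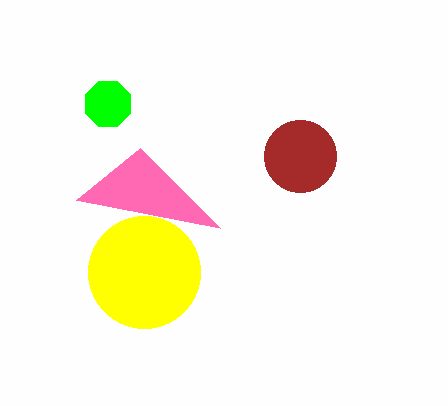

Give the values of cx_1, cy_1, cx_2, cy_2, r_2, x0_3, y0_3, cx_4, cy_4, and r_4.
cx_1 = 300; cy_1 = 156; cx_2 = 108; cy_2 = 104; r_2 = 24; x0_3 = 220; y0_3 = 228; cx_4 = 144; cy_4 = 272; r_4 = 56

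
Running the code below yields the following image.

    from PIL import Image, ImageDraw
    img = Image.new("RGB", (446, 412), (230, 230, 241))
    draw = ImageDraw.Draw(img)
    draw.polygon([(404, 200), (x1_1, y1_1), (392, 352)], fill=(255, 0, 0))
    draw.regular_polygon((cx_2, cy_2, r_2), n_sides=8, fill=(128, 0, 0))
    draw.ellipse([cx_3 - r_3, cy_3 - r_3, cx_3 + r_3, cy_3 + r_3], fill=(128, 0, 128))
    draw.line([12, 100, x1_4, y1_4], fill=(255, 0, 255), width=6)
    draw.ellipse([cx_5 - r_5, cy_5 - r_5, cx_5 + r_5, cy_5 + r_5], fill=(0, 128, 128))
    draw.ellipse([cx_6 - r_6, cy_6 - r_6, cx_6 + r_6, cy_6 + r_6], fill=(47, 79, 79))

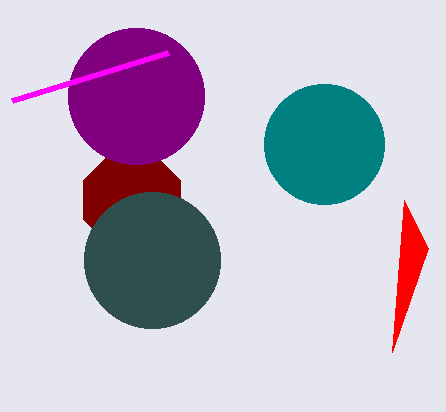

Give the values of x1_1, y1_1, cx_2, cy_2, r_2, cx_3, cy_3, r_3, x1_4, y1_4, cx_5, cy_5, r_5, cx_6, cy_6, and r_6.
x1_1 = 428, y1_1 = 248, cx_2 = 132, cy_2 = 200, r_2 = 52, cx_3 = 136, cy_3 = 96, r_3 = 68, x1_4 = 168, y1_4 = 52, cx_5 = 324, cy_5 = 144, r_5 = 60, cx_6 = 152, cy_6 = 260, r_6 = 68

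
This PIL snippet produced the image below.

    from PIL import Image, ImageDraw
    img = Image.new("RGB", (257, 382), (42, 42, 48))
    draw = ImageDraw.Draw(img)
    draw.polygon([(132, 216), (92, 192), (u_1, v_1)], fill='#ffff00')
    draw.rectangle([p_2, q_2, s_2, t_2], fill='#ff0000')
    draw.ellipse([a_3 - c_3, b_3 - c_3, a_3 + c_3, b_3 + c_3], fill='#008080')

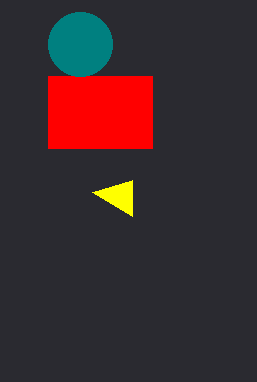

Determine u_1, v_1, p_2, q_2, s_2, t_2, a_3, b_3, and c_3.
u_1 = 132, v_1 = 180, p_2 = 48, q_2 = 76, s_2 = 152, t_2 = 148, a_3 = 80, b_3 = 44, c_3 = 32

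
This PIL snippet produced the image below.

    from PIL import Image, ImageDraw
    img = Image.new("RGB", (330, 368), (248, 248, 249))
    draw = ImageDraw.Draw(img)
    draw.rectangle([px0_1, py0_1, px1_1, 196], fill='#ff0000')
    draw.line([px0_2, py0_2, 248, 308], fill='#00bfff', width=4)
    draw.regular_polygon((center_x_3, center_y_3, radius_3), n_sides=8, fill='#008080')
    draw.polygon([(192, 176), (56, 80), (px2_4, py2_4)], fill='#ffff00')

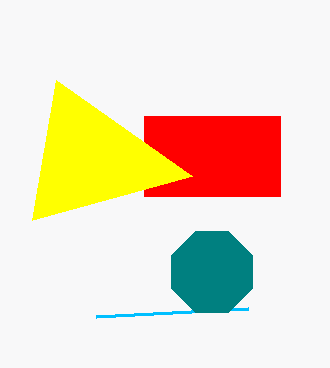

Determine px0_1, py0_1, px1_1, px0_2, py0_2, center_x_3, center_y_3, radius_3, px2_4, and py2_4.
px0_1 = 144, py0_1 = 116, px1_1 = 280, px0_2 = 96, py0_2 = 316, center_x_3 = 212, center_y_3 = 272, radius_3 = 44, px2_4 = 32, py2_4 = 220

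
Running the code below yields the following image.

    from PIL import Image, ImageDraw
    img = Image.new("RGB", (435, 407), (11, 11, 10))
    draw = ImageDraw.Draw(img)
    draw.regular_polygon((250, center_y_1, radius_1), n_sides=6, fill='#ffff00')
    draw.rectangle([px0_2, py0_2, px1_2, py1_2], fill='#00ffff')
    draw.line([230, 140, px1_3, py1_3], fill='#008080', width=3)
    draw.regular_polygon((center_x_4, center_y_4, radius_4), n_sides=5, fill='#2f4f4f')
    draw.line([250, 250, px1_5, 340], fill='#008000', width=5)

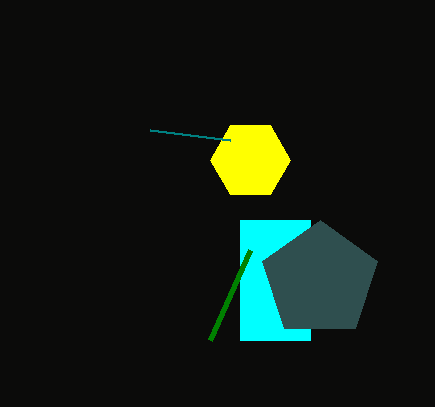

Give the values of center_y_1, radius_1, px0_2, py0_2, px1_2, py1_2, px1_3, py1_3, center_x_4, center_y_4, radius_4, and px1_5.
center_y_1 = 160, radius_1 = 40, px0_2 = 240, py0_2 = 220, px1_2 = 310, py1_2 = 340, px1_3 = 150, py1_3 = 130, center_x_4 = 320, center_y_4 = 280, radius_4 = 60, px1_5 = 210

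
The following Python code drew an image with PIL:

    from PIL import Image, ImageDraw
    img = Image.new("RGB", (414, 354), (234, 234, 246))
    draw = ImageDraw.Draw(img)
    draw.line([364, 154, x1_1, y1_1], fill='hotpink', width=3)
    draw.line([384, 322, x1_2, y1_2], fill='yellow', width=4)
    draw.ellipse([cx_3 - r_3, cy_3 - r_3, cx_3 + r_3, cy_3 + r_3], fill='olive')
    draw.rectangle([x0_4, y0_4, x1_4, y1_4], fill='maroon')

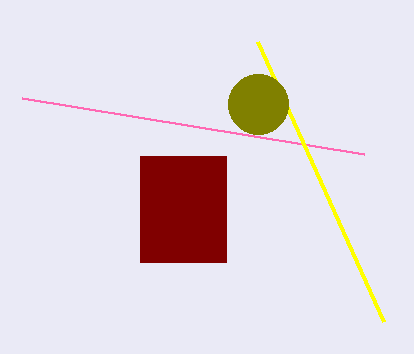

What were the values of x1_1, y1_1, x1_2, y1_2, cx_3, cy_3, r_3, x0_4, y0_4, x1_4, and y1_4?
x1_1 = 22; y1_1 = 98; x1_2 = 258; y1_2 = 42; cx_3 = 258; cy_3 = 104; r_3 = 30; x0_4 = 140; y0_4 = 156; x1_4 = 226; y1_4 = 262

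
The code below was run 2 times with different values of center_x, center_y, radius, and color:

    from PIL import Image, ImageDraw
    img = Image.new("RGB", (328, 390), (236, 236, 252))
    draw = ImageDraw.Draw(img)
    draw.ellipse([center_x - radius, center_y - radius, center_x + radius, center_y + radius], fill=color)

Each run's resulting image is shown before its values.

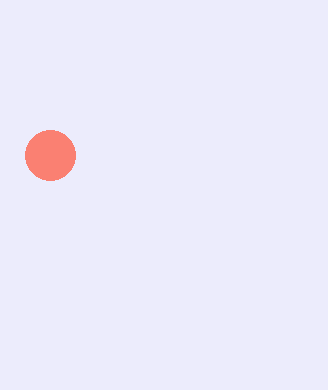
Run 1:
center_x = 50
center_y = 155
radius = 25
color = 'salmon'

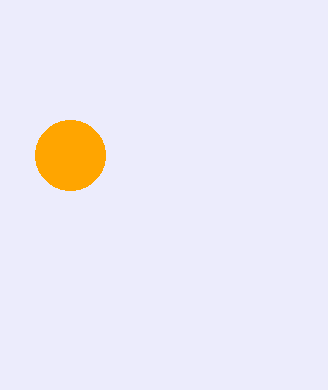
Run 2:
center_x = 70; center_y = 155; radius = 35; color = 'orange'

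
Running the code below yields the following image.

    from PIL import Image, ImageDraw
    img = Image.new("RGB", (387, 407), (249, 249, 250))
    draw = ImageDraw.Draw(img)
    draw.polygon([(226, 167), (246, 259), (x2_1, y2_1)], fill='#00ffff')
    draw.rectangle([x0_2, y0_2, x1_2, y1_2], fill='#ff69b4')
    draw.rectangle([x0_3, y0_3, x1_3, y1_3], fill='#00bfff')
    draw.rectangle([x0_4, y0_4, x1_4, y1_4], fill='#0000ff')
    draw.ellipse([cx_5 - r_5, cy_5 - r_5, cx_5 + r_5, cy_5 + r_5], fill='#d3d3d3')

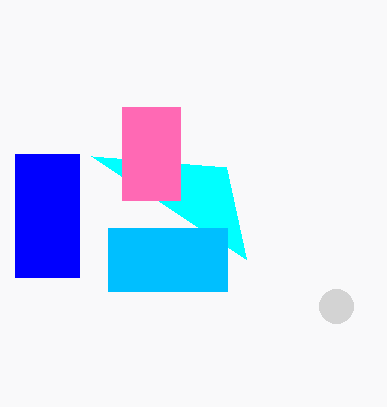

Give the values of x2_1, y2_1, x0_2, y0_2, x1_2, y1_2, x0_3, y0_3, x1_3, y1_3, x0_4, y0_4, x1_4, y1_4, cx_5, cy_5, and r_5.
x2_1 = 91; y2_1 = 156; x0_2 = 122; y0_2 = 107; x1_2 = 180; y1_2 = 200; x0_3 = 108; y0_3 = 228; x1_3 = 227; y1_3 = 291; x0_4 = 15; y0_4 = 154; x1_4 = 79; y1_4 = 277; cx_5 = 336; cy_5 = 306; r_5 = 17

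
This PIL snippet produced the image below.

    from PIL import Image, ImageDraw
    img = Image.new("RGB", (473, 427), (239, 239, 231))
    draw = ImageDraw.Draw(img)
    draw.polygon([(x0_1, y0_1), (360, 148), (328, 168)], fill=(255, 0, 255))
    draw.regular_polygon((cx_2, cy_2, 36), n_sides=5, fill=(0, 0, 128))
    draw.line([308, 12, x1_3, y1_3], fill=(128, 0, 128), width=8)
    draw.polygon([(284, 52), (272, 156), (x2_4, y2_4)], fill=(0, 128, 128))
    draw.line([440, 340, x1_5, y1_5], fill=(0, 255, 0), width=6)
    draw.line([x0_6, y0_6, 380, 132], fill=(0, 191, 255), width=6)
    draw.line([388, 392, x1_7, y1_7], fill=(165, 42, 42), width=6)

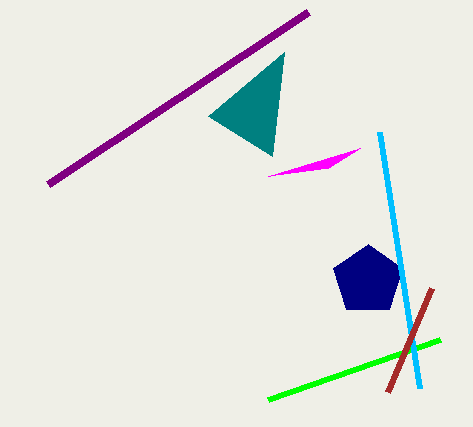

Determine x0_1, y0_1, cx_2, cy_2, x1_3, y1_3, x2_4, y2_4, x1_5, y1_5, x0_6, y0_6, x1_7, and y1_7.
x0_1 = 268, y0_1 = 176, cx_2 = 368, cy_2 = 280, x1_3 = 48, y1_3 = 184, x2_4 = 208, y2_4 = 116, x1_5 = 268, y1_5 = 400, x0_6 = 420, y0_6 = 388, x1_7 = 432, y1_7 = 288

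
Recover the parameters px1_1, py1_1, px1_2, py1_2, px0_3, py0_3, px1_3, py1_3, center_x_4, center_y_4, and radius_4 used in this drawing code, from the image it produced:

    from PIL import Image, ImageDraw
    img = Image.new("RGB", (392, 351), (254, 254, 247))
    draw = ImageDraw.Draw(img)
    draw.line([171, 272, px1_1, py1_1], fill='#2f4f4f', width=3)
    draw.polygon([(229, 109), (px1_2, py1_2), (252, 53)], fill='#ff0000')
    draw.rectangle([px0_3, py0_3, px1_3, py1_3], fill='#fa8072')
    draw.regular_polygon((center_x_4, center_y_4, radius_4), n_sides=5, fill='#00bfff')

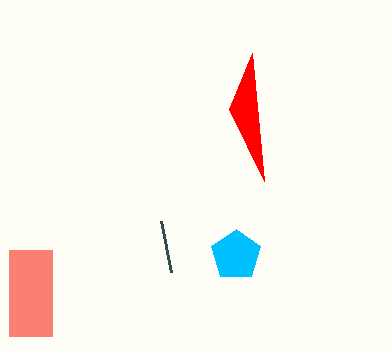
px1_1 = 161
py1_1 = 221
px1_2 = 264
py1_2 = 181
px0_3 = 9
py0_3 = 250
px1_3 = 52
py1_3 = 336
center_x_4 = 236
center_y_4 = 255
radius_4 = 26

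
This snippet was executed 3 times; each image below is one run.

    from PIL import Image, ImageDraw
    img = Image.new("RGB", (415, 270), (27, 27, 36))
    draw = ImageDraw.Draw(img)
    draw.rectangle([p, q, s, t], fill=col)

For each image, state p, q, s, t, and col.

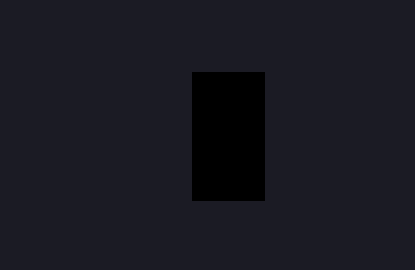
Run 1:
p = 192; q = 72; s = 264; t = 200; col = 'black'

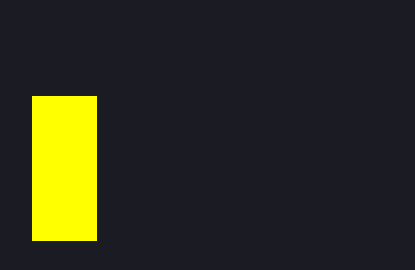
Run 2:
p = 32; q = 96; s = 96; t = 240; col = 'yellow'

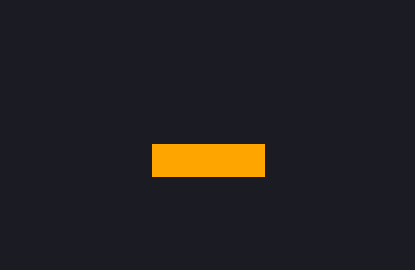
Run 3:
p = 152, q = 144, s = 264, t = 176, col = 'orange'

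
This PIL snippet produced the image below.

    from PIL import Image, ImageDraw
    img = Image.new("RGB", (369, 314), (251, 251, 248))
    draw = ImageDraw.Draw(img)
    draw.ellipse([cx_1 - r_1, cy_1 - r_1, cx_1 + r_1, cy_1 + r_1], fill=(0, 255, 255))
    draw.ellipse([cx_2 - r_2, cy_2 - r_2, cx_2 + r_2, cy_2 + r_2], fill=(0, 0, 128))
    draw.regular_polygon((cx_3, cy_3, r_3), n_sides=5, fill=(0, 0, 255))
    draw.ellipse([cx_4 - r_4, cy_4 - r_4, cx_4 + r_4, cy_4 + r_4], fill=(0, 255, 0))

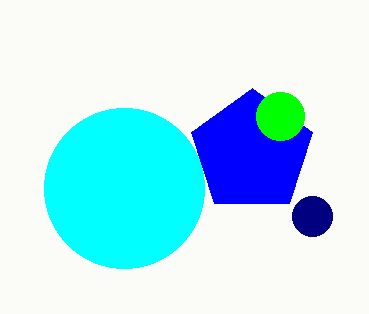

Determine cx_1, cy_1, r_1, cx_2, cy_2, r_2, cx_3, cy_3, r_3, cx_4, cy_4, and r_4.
cx_1 = 124, cy_1 = 188, r_1 = 80, cx_2 = 312, cy_2 = 216, r_2 = 20, cx_3 = 252, cy_3 = 152, r_3 = 64, cx_4 = 280, cy_4 = 116, r_4 = 24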